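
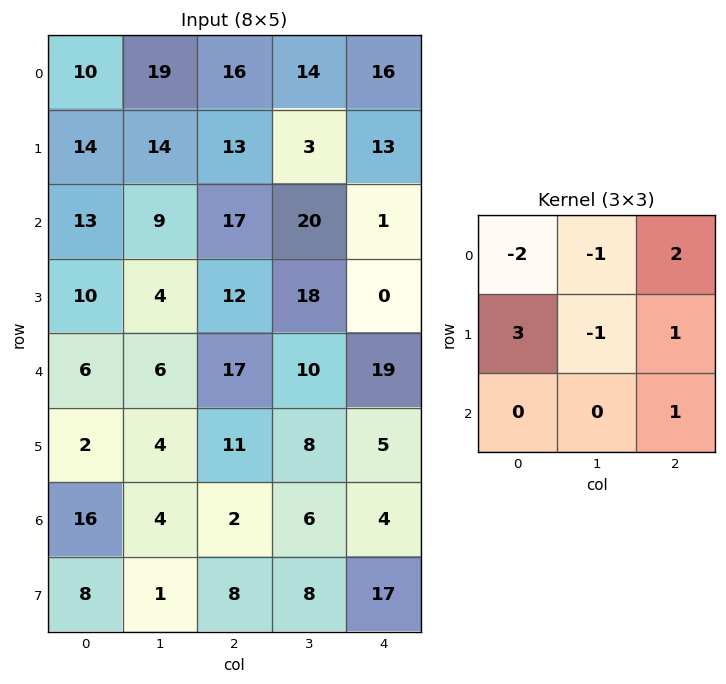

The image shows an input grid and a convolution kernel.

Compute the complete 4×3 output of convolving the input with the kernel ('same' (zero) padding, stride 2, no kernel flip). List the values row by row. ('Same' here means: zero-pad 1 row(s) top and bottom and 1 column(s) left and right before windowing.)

23 58 26
14 13 40
2 35 -25
-5 21 -7

Output[0,0]: The receptive field on the zero-padded input at this output position is [0 0 0 / 0 10 19 / 0 14 14]. Elementwise product with the kernel and sum: 0·-2 + 0·-1 + 0·2 + 0·3 + 10·-1 + 19·1 + 14·1.
Output[0,1]: The receptive field on the zero-padded input at this output position is [0 0 0 / 19 16 14 / 14 13 3]. Elementwise product with the kernel and sum: 0·-2 + 0·-1 + 0·2 + 19·3 + 16·-1 + 14·1 + 3·1.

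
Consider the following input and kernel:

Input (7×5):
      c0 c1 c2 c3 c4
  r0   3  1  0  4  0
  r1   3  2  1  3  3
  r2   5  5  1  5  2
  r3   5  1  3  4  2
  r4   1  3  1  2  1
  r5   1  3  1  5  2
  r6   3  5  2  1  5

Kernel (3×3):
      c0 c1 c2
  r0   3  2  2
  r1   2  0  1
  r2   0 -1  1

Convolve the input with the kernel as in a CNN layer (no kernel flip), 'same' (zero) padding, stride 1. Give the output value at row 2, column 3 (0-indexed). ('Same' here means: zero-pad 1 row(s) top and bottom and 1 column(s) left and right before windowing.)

The receptive field on the zero-padded input at this output position is [1 3 3 / 1 5 2 / 3 4 2]. Elementwise product with the kernel and sum: 1·3 + 3·2 + 3·2 + 1·2 + 2·1 + 4·-1 + 2·1.

17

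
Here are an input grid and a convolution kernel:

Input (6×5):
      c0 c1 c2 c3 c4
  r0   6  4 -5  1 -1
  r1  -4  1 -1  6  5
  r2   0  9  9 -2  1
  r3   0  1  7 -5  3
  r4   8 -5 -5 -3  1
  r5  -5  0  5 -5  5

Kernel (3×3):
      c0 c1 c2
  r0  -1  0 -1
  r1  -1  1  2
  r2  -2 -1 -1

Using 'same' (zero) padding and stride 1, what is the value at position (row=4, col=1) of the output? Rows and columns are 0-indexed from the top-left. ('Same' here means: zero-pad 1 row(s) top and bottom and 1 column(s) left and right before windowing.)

-25

The receptive field on the zero-padded input at this output position is [0 1 7 / 8 -5 -5 / -5 0 5]. Elementwise product with the kernel and sum: 0·-1 + 7·-1 + 8·-1 + -5·1 + -5·2 + -5·-2 + 0·-1 + 5·-1.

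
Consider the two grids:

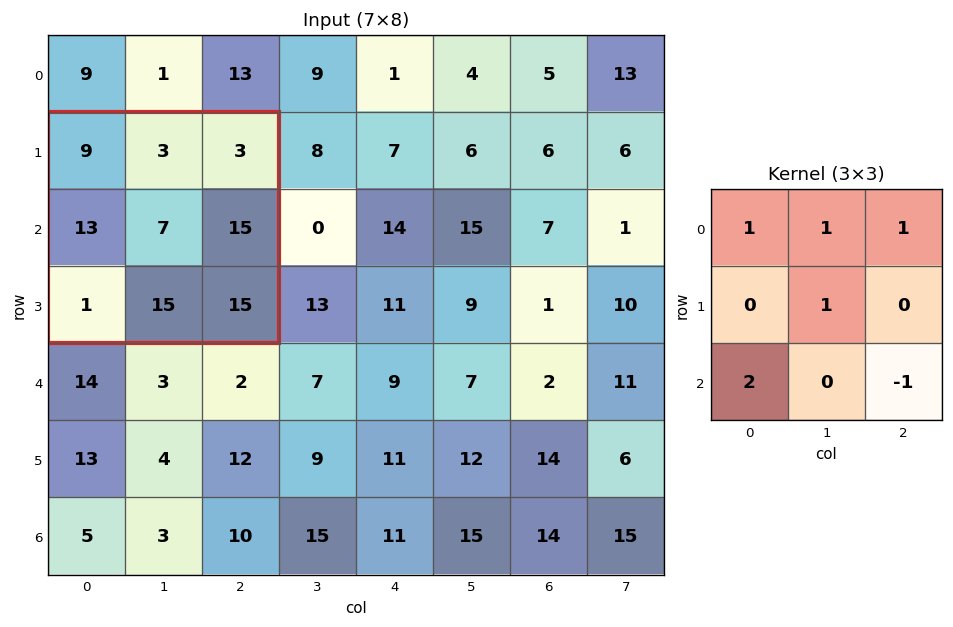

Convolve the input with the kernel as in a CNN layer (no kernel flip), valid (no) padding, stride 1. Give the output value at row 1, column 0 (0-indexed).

The receptive field on the input at this output position is [9 3 3 / 13 7 15 / 1 15 15]. Elementwise product with the kernel and sum: 9·1 + 3·1 + 3·1 + 7·1 + 1·2 + 15·-1.

9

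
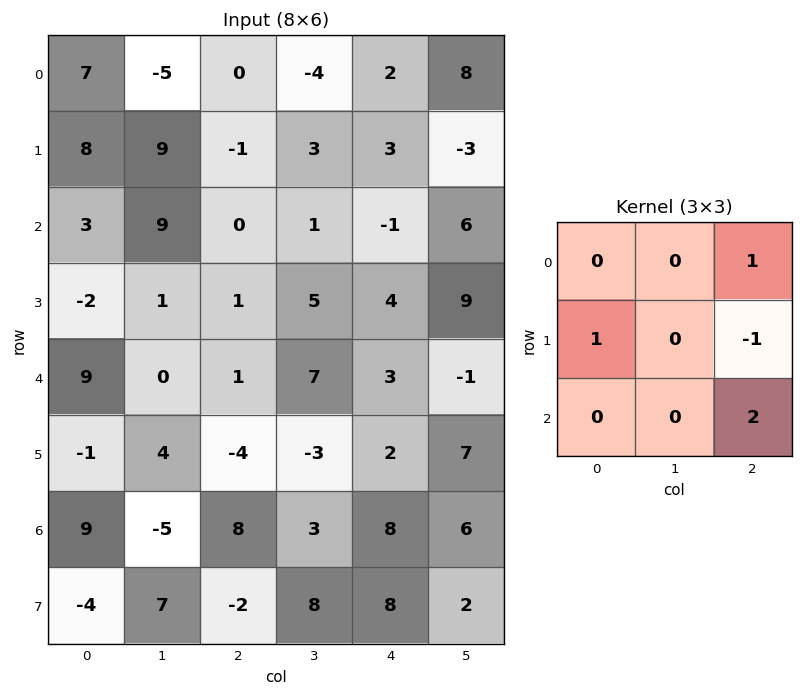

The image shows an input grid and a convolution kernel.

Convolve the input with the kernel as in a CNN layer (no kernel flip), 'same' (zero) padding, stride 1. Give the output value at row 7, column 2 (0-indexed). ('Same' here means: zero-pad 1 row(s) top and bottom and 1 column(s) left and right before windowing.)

The receptive field on the zero-padded input at this output position is [-5 8 3 / 7 -2 8 / 0 0 0]. Elementwise product with the kernel and sum: 3·1 + 7·1 + 8·-1 + 0·2.

2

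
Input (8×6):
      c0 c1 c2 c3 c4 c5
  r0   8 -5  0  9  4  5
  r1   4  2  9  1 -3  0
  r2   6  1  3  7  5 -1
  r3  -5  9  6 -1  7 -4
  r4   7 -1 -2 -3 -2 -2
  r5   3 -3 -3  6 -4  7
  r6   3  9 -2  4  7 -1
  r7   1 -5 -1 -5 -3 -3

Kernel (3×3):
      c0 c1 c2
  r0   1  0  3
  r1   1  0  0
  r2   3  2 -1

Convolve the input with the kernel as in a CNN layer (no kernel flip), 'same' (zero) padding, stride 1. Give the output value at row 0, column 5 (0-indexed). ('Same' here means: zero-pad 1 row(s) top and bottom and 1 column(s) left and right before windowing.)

The receptive field on the zero-padded input at this output position is [0 0 0 / 4 5 0 / -3 0 0]. Elementwise product with the kernel and sum: 0·1 + 0·3 + 4·1 + -3·3 + 0·2 + 0·-1.

-5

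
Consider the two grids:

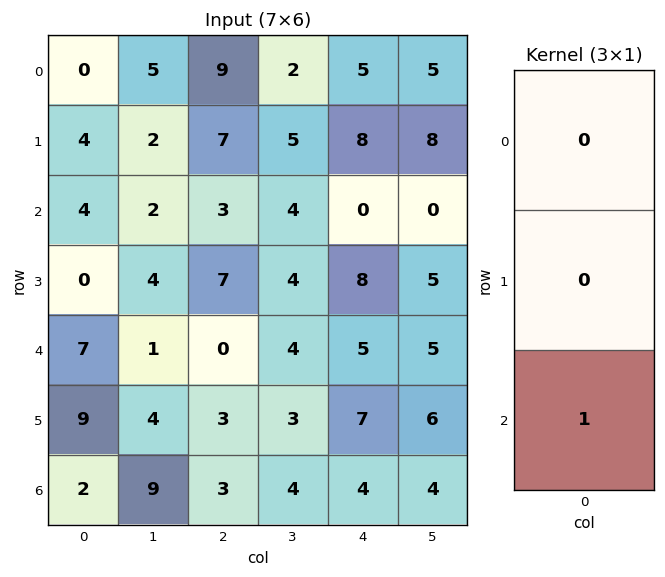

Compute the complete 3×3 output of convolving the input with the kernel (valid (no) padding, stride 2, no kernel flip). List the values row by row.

4 3 0
7 0 5
2 3 4

Output[0,0]: The receptive field on the input at this output position is [0 / 4 / 4]. Elementwise product with the kernel and sum: 4·1.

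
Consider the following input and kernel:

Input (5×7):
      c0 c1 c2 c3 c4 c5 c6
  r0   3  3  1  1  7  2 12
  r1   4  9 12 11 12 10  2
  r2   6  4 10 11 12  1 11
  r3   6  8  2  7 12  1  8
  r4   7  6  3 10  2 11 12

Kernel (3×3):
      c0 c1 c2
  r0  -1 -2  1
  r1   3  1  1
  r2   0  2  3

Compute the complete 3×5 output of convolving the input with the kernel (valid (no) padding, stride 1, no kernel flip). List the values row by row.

Output[0,0]: The receptive field on the input at this output position is [3 3 1 / 4 9 12 / 6 4 10]. Elementwise product with the kernel and sum: 3·-1 + 3·-2 + 1·1 + 4·3 + 9·1 + 12·1 + 4·2 + 10·3.
Output[0,1]: The receptive field on the input at this output position is [3 1 1 / 9 12 11 / 4 10 11]. Elementwise product with the kernel and sum: 3·-1 + 1·-2 + 1·1 + 9·3 + 12·1 + 11·1 + 10·2 + 11·3.

63 99 121 69 84
44 36 81 48 44
45 56 31 37 100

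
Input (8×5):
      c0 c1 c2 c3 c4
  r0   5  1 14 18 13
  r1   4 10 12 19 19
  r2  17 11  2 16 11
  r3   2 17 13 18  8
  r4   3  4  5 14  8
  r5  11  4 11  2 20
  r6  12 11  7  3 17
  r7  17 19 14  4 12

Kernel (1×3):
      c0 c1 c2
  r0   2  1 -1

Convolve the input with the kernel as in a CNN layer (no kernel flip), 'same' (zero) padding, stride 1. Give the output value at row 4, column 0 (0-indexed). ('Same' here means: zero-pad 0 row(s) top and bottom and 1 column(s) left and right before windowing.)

The receptive field on the zero-padded input at this output position is [0 3 4]. Elementwise product with the kernel and sum: 0·2 + 3·1 + 4·-1.

-1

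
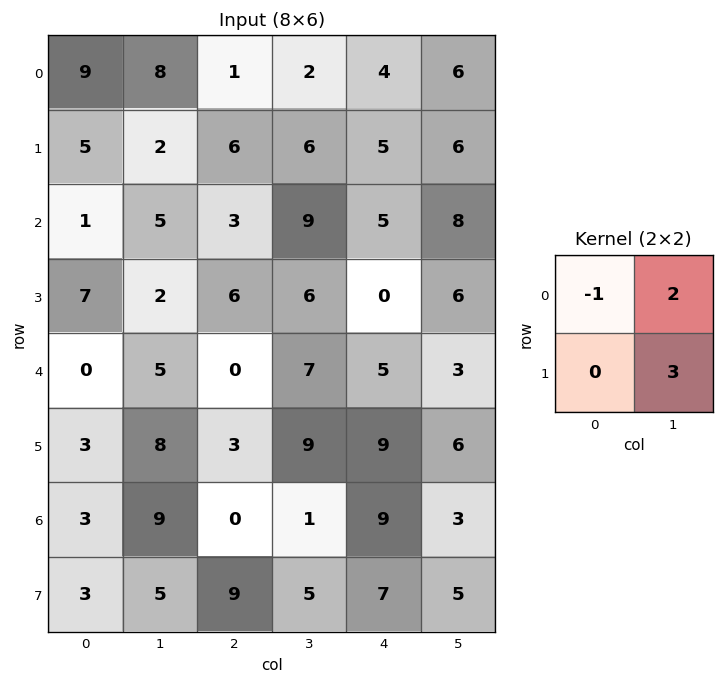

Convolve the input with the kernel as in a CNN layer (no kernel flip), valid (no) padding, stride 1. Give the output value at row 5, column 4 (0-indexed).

The receptive field on the input at this output position is [9 6 / 9 3]. Elementwise product with the kernel and sum: 9·-1 + 6·2 + 3·3.

12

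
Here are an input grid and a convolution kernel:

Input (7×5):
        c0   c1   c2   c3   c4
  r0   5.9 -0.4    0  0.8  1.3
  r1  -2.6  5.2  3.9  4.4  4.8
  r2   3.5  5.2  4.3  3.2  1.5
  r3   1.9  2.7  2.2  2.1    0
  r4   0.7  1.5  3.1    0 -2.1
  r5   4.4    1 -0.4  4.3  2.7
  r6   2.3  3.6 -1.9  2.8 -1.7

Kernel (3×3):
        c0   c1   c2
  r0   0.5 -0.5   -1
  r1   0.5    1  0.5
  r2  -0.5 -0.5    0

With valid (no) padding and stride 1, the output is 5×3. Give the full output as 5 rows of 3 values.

Output[0,0]: The receptive field on the input at this output position is [5.9 -0.4 0 / -2.6 5.2 3.9 / 3.5 5.2 4.3]. Elementwise product with the kernel and sum: 5.9·0.5 + -0.4·-0.5 + 0·-1 + -2.6·0.5 + 5.2·1 + 3.9·0.5 + 3.5·-0.5 + 5.2·-0.5.

4.65 2.95 3.3
-1 2.3 -1.1
-1.5 -0.45 0.7
-1.9 1.7 -1.4
-3.45 0.6 8.65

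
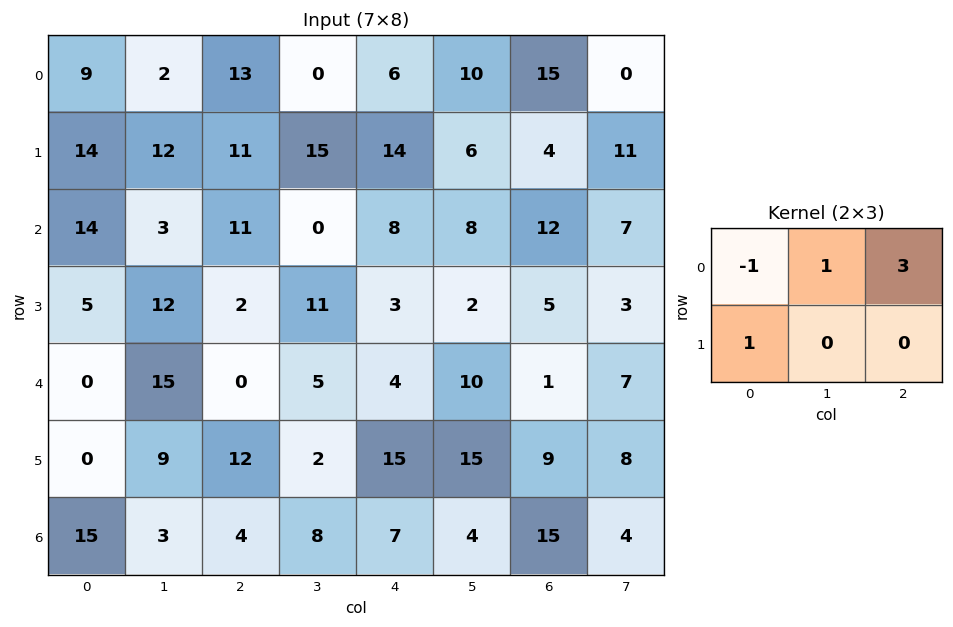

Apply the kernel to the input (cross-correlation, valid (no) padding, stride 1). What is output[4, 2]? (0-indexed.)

29

The receptive field on the input at this output position is [0 5 4 / 12 2 15]. Elementwise product with the kernel and sum: 0·-1 + 5·1 + 4·3 + 12·1.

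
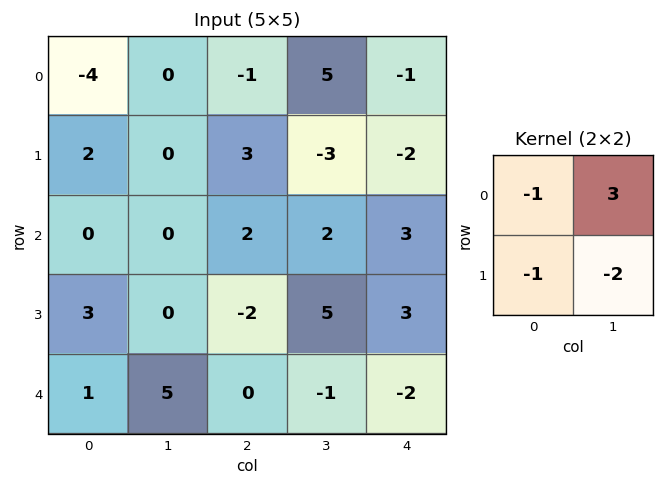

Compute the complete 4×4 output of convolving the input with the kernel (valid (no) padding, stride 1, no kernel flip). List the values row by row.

Output[0,0]: The receptive field on the input at this output position is [-4 0 / 2 0]. Elementwise product with the kernel and sum: -4·-1 + 0·3 + 2·-1 + 0·-2.

2 -9 19 -1
-2 5 -18 -11
-3 10 -4 -4
-14 -11 19 9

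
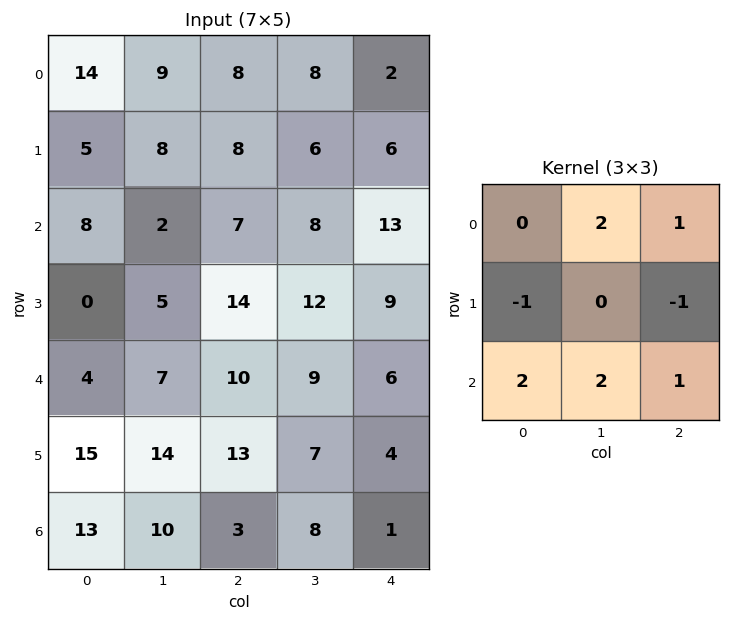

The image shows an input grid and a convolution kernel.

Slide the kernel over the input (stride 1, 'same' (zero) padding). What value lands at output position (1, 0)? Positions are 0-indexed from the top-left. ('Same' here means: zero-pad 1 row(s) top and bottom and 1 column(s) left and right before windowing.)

The receptive field on the zero-padded input at this output position is [0 14 9 / 0 5 8 / 0 8 2]. Elementwise product with the kernel and sum: 14·2 + 9·1 + 0·-1 + 8·-1 + 0·2 + 8·2 + 2·1.

47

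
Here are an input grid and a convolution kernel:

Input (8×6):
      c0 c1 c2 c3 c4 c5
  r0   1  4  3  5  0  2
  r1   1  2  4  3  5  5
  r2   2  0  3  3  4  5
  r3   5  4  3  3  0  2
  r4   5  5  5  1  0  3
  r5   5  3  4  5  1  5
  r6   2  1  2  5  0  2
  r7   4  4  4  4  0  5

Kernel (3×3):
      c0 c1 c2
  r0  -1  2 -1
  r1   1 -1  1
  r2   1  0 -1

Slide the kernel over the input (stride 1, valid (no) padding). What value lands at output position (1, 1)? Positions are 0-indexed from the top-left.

4

The receptive field on the input at this output position is [2 4 3 / 0 3 3 / 4 3 3]. Elementwise product with the kernel and sum: 2·-1 + 4·2 + 3·-1 + 0·1 + 3·-1 + 3·1 + 4·1 + 3·-1.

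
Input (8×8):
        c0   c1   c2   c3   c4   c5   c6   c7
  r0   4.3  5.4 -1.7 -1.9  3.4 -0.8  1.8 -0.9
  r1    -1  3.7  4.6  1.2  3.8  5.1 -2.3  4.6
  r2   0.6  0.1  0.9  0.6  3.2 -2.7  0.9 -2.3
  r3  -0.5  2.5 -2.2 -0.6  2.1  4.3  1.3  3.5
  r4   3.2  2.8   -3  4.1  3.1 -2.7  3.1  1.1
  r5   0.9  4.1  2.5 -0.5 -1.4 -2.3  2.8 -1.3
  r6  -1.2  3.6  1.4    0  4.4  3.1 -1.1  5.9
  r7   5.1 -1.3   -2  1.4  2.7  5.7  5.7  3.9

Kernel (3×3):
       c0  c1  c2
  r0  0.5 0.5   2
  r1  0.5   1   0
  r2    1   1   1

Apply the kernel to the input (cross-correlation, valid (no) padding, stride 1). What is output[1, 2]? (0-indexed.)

The receptive field on the input at this output position is [4.6 1.2 3.8 / 0.9 0.6 3.2 / -2.2 -0.6 2.1]. Elementwise product with the kernel and sum: 4.6·0.5 + 1.2·0.5 + 3.8·2 + 0.9·0.5 + 0.6·1 + -2.2·1 + -0.6·1 + 2.1·1.

10.85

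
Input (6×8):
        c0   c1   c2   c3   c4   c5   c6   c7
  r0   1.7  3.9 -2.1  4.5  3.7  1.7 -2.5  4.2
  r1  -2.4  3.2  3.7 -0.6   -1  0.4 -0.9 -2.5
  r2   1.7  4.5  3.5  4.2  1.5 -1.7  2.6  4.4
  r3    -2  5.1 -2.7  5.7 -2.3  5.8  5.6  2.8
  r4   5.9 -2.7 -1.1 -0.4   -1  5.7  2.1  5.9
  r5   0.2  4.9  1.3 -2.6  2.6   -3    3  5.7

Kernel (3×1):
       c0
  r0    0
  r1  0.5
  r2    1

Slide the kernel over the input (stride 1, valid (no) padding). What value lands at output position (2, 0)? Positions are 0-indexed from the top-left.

The receptive field on the input at this output position is [1.7 / -2 / 5.9]. Elementwise product with the kernel and sum: -2·0.5 + 5.9·1.

4.9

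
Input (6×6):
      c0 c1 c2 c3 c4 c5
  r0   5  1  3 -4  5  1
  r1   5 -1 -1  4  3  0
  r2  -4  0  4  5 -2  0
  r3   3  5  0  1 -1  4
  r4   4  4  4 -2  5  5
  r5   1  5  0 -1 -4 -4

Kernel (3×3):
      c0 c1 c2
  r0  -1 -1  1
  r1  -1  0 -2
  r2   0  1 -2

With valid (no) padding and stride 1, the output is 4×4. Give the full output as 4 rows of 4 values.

-14 -21 10 -6
-4 -6 3 -21
1 2 -21 -17
-15 -2 -9 0

Output[0,0]: The receptive field on the input at this output position is [5 1 3 / 5 -1 -1 / -4 0 4]. Elementwise product with the kernel and sum: 5·-1 + 1·-1 + 3·1 + 5·-1 + -1·-2 + 0·1 + 4·-2.
Output[0,1]: The receptive field on the input at this output position is [1 3 -4 / -1 -1 4 / 0 4 5]. Elementwise product with the kernel and sum: 1·-1 + 3·-1 + -4·1 + -1·-1 + 4·-2 + 4·1 + 5·-2.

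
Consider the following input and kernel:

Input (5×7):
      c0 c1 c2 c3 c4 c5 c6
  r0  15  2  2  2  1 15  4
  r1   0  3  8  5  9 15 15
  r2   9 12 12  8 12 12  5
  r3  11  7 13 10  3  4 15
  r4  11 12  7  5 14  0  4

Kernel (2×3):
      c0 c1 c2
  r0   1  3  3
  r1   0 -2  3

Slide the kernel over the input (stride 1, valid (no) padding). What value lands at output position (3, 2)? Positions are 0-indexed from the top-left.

The receptive field on the input at this output position is [13 10 3 / 7 5 14]. Elementwise product with the kernel and sum: 13·1 + 10·3 + 3·3 + 5·-2 + 14·3.

84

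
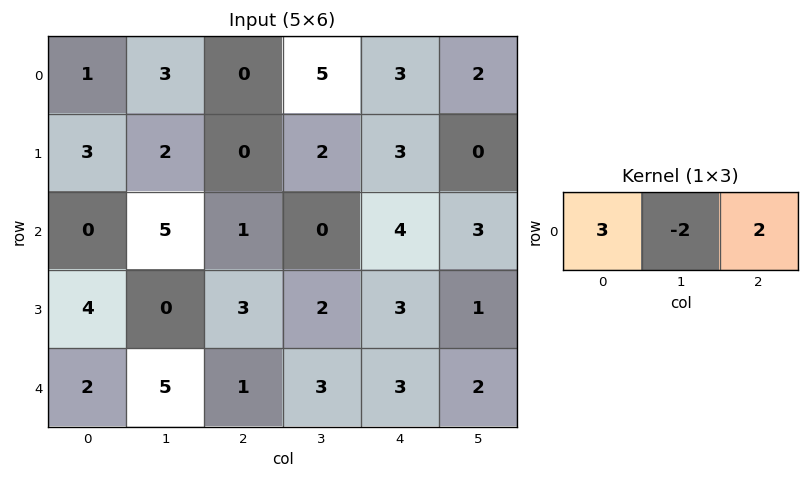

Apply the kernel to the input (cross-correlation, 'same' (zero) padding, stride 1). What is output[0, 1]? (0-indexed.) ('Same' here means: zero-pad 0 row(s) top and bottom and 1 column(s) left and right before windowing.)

The receptive field on the zero-padded input at this output position is [1 3 0]. Elementwise product with the kernel and sum: 1·3 + 3·-2 + 0·2.

-3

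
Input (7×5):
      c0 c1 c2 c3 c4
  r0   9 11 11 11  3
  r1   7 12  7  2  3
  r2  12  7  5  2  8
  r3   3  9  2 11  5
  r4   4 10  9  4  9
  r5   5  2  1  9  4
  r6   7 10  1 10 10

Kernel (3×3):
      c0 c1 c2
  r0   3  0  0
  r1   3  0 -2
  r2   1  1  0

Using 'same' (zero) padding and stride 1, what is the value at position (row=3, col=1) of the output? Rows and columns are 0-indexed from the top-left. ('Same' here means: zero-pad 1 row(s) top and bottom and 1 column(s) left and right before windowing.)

55

The receptive field on the zero-padded input at this output position is [12 7 5 / 3 9 2 / 4 10 9]. Elementwise product with the kernel and sum: 12·3 + 3·3 + 2·-2 + 4·1 + 10·1.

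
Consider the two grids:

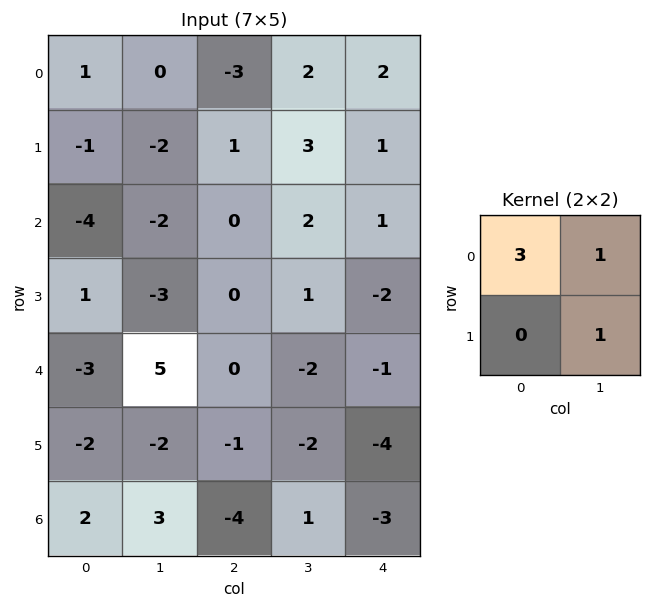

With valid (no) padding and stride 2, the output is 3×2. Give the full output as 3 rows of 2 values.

1 -4
-17 3
-6 -4

Output[0,0]: The receptive field on the input at this output position is [1 0 / -1 -2]. Elementwise product with the kernel and sum: 1·3 + 0·1 + -2·1.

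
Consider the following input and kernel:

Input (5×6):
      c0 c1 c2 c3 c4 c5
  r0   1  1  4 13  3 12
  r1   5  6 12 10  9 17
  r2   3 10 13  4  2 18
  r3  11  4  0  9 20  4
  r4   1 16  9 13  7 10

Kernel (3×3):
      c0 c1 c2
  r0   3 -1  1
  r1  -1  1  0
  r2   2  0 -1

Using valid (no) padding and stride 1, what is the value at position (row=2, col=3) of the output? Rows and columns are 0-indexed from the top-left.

The receptive field on the input at this output position is [4 2 18 / 9 20 4 / 13 7 10]. Elementwise product with the kernel and sum: 4·3 + 2·-1 + 18·1 + 9·-1 + 20·1 + 13·2 + 10·-1.

55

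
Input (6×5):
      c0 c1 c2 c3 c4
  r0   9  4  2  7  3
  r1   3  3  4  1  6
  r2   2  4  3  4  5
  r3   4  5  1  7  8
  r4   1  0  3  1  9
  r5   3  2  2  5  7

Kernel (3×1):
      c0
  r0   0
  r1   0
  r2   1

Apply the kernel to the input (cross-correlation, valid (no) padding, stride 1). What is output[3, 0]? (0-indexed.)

The receptive field on the input at this output position is [4 / 1 / 3]. Elementwise product with the kernel and sum: 3·1.

3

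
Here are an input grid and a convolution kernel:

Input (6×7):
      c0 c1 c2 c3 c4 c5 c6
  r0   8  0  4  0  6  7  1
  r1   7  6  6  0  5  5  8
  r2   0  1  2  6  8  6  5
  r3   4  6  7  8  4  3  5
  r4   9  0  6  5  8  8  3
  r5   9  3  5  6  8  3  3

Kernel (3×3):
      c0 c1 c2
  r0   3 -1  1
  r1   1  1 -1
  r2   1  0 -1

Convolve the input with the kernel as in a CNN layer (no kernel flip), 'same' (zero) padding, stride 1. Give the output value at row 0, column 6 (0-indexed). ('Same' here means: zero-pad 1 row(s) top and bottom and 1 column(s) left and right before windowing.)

The receptive field on the zero-padded input at this output position is [0 0 0 / 7 1 0 / 5 8 0]. Elementwise product with the kernel and sum: 0·3 + 0·-1 + 0·1 + 7·1 + 1·1 + 0·-1 + 5·1 + 0·-1.

13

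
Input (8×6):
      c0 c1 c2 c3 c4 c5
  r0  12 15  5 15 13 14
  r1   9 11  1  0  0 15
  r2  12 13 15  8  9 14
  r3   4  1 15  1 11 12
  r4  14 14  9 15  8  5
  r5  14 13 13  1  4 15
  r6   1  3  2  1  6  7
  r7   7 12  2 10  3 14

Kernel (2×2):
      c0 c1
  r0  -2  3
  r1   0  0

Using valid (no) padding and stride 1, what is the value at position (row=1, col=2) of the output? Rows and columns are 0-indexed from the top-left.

-2

The receptive field on the input at this output position is [1 0 / 15 8]. Elementwise product with the kernel and sum: 1·-2 + 0·3.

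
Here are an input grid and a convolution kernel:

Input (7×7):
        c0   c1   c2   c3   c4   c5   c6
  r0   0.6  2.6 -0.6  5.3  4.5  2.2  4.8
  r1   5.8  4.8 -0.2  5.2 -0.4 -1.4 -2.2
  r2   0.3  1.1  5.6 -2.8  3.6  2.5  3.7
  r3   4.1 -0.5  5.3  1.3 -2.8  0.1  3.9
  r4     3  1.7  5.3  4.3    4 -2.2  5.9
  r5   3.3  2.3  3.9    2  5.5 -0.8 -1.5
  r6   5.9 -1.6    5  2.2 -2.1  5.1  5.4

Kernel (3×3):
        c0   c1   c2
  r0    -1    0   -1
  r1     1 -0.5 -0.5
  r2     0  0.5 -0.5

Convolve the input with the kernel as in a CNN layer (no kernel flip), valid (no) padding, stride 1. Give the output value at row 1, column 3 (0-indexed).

-11.1

The receptive field on the input at this output position is [5.2 -0.4 -1.4 / -2.8 3.6 2.5 / 1.3 -2.8 0.1]. Elementwise product with the kernel and sum: 5.2·-1 + -1.4·-1 + -2.8·1 + 3.6·-0.5 + 2.5·-0.5 + -2.8·0.5 + 0.1·-0.5.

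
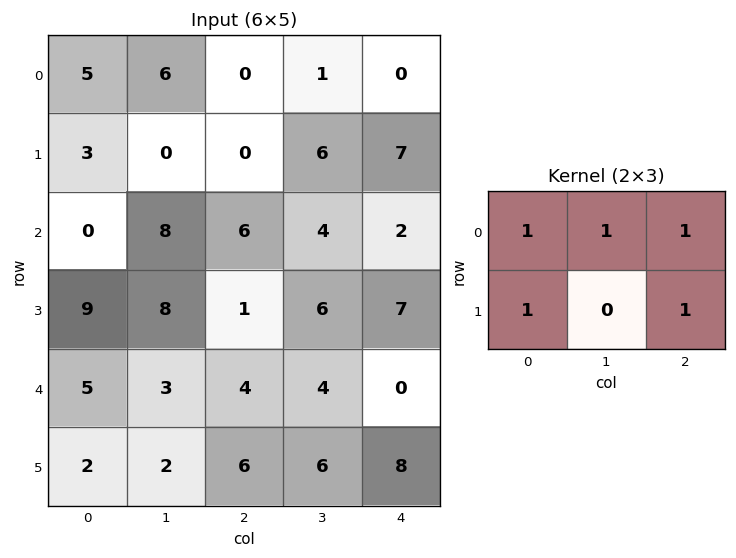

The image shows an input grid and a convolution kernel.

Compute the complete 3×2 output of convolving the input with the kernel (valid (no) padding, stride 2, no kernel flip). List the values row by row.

14 8
24 20
20 22

Output[0,0]: The receptive field on the input at this output position is [5 6 0 / 3 0 0]. Elementwise product with the kernel and sum: 5·1 + 6·1 + 0·1 + 3·1 + 0·1.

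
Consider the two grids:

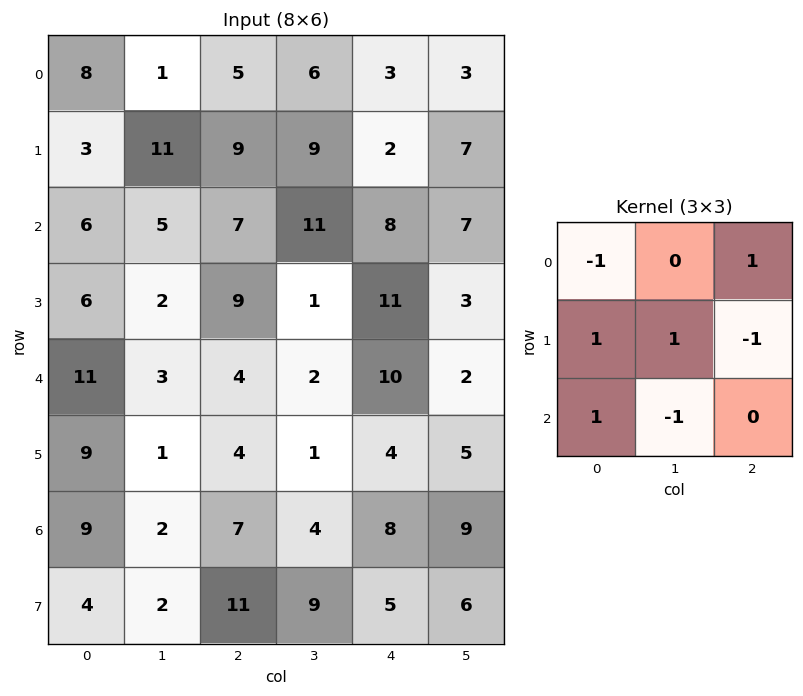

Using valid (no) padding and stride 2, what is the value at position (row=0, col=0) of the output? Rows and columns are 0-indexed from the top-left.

The receptive field on the input at this output position is [8 1 5 / 3 11 9 / 6 5 7]. Elementwise product with the kernel and sum: 8·-1 + 5·1 + 3·1 + 11·1 + 9·-1 + 6·1 + 5·-1.

3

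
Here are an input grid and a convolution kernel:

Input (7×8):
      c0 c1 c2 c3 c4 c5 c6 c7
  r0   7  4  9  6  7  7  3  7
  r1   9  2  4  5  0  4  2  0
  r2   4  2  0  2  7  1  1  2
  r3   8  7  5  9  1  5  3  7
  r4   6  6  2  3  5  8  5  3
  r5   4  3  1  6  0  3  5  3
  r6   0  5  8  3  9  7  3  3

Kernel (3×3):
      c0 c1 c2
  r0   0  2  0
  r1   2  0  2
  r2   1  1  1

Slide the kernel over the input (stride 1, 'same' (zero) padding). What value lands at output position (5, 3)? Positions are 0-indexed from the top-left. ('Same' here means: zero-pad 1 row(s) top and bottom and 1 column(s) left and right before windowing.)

The receptive field on the zero-padded input at this output position is [2 3 5 / 1 6 0 / 8 3 9]. Elementwise product with the kernel and sum: 3·2 + 1·2 + 0·2 + 8·1 + 3·1 + 9·1.

28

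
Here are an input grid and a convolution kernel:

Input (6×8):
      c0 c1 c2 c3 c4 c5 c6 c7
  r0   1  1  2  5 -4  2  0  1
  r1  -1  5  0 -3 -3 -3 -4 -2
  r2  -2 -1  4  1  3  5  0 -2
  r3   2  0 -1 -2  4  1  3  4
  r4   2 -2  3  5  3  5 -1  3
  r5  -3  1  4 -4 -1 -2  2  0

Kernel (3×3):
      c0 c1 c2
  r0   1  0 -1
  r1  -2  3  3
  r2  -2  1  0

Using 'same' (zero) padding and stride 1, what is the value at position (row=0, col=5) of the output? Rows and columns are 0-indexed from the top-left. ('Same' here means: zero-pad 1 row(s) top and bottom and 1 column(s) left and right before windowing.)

17

The receptive field on the zero-padded input at this output position is [0 0 0 / -4 2 0 / -3 -3 -4]. Elementwise product with the kernel and sum: 0·1 + 0·-1 + -4·-2 + 2·3 + 0·3 + -3·-2 + -3·1.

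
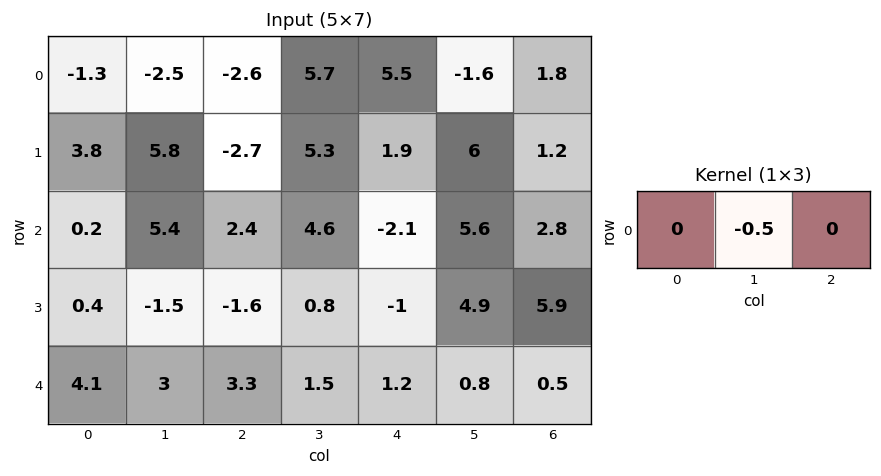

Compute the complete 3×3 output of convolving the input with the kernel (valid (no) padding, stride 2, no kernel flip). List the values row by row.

Output[0,0]: The receptive field on the input at this output position is [-1.3 -2.5 -2.6]. Elementwise product with the kernel and sum: -2.5·-0.5.

1.25 -2.85 0.8
-2.7 -2.3 -2.8
-1.5 -0.75 -0.4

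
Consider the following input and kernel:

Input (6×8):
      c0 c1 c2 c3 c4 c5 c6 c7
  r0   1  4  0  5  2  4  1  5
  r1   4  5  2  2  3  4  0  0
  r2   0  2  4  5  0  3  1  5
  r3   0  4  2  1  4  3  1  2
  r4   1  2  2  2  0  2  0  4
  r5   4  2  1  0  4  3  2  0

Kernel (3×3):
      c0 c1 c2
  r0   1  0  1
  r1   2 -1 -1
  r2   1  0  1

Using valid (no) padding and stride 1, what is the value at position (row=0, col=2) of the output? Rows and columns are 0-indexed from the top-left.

5

The receptive field on the input at this output position is [0 5 2 / 2 2 3 / 4 5 0]. Elementwise product with the kernel and sum: 0·1 + 2·1 + 2·2 + 2·-1 + 3·-1 + 4·1 + 0·1.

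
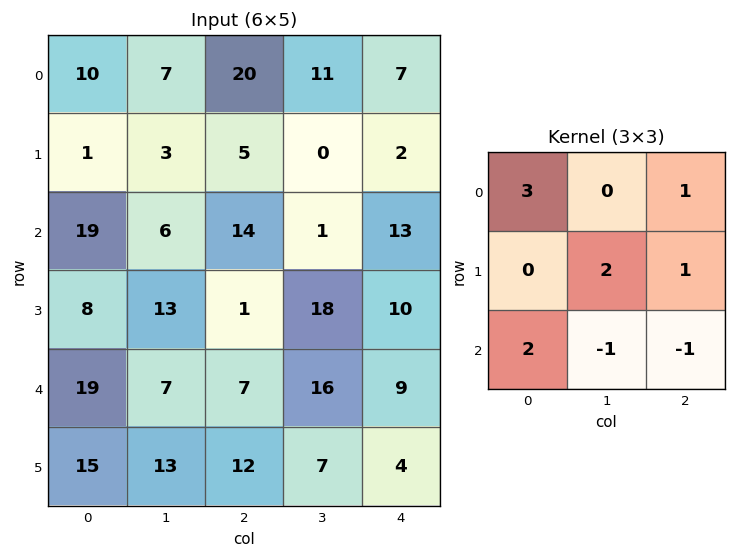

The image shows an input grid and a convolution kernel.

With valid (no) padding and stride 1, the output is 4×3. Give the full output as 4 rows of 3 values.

79 39 83
36 45 6
122 30 90
51 94 67

Output[0,0]: The receptive field on the input at this output position is [10 7 20 / 1 3 5 / 19 6 14]. Elementwise product with the kernel and sum: 10·3 + 20·1 + 3·2 + 5·1 + 19·2 + 6·-1 + 14·-1.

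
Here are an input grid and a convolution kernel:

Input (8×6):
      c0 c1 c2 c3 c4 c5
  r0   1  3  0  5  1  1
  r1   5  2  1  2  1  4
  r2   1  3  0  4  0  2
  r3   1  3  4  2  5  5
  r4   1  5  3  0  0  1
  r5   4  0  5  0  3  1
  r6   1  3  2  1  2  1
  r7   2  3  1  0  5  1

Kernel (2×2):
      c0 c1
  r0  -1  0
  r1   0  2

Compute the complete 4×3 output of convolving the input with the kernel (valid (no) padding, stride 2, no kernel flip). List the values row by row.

Output[0,0]: The receptive field on the input at this output position is [1 3 / 5 2]. Elementwise product with the kernel and sum: 1·-1 + 2·2.

3 4 7
5 4 10
-1 -3 2
5 -2 0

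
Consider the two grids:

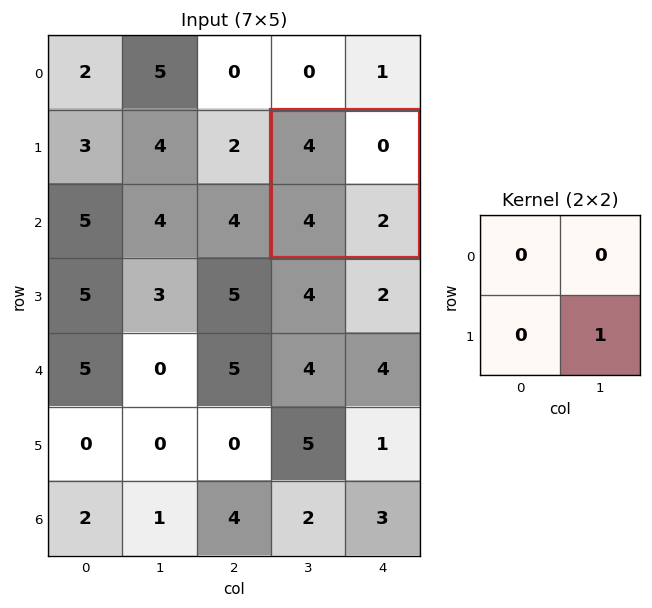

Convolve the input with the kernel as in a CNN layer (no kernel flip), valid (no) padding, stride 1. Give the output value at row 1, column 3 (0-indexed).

The receptive field on the input at this output position is [4 0 / 4 2]. Elementwise product with the kernel and sum: 2·1.

2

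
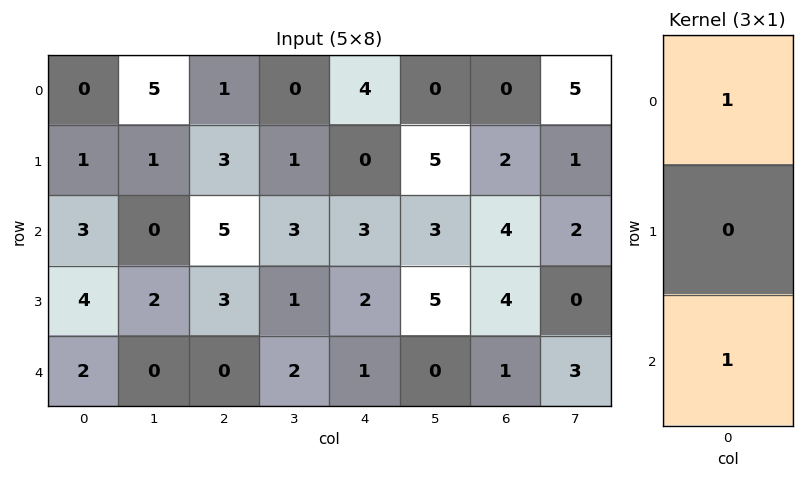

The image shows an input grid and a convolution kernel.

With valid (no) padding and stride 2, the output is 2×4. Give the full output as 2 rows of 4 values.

3 6 7 4
5 5 4 5

Output[0,0]: The receptive field on the input at this output position is [0 / 1 / 3]. Elementwise product with the kernel and sum: 0·1 + 3·1.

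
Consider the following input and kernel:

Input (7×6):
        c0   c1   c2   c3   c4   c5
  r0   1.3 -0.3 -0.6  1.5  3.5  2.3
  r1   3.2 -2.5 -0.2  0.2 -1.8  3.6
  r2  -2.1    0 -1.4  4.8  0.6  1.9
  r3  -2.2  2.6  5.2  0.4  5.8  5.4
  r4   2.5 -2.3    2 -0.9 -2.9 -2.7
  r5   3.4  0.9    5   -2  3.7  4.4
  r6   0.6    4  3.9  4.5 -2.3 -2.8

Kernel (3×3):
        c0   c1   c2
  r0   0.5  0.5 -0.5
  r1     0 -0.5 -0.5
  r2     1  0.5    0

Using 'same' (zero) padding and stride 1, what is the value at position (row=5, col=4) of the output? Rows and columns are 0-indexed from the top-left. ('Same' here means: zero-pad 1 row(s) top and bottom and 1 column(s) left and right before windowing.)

The receptive field on the zero-padded input at this output position is [-0.9 -2.9 -2.7 / -2 3.7 4.4 / 4.5 -2.3 -2.8]. Elementwise product with the kernel and sum: -0.9·0.5 + -2.9·0.5 + -2.7·-0.5 + 3.7·-0.5 + 4.4·-0.5 + 4.5·1 + -2.3·0.5.

-1.25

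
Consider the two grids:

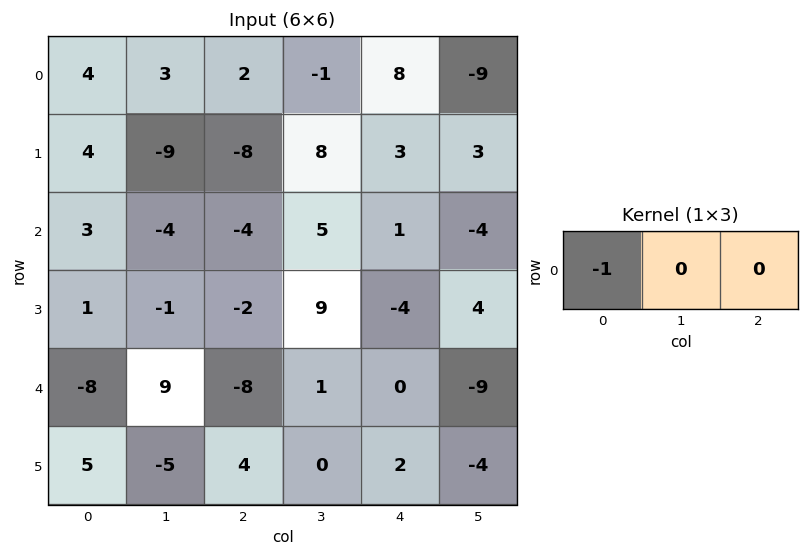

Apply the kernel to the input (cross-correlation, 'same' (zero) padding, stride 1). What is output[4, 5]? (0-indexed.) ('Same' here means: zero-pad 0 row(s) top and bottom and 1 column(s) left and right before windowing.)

0

The receptive field on the zero-padded input at this output position is [0 -9 0]. Elementwise product with the kernel and sum: 0·-1.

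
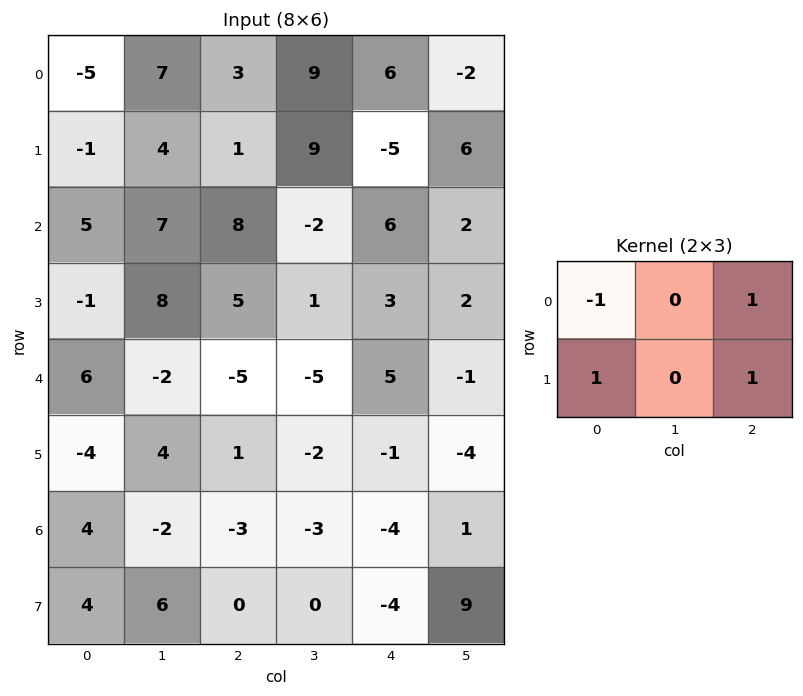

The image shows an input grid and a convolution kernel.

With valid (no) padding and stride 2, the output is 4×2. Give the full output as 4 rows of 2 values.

8 -1
7 6
-14 10
-3 -5

Output[0,0]: The receptive field on the input at this output position is [-5 7 3 / -1 4 1]. Elementwise product with the kernel and sum: -5·-1 + 3·1 + -1·1 + 1·1.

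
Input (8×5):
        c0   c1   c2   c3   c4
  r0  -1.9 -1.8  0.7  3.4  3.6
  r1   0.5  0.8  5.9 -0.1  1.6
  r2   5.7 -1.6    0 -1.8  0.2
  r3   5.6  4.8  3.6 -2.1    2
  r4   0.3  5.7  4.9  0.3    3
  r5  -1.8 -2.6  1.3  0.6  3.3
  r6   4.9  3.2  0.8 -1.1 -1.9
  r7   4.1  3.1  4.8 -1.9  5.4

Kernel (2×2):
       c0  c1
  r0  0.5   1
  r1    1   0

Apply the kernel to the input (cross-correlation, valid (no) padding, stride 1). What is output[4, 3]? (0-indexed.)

The receptive field on the input at this output position is [0.3 3 / 0.6 3.3]. Elementwise product with the kernel and sum: 0.3·0.5 + 3·1 + 0.6·1.

3.75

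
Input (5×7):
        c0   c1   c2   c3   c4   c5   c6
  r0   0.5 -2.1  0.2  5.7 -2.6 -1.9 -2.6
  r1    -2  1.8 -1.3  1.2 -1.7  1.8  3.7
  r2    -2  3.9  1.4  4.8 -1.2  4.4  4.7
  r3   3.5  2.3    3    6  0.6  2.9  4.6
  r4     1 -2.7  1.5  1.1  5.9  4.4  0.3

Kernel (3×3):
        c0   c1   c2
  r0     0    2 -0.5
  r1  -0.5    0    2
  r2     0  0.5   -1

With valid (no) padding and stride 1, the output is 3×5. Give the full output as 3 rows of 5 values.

-5.35 -5.05 13.55 -6.25 3.25
6.2 -0.05 2.55 -0.5 8.6
8.5 10.9 4.55 -3.25 17.25

Output[0,0]: The receptive field on the input at this output position is [0.5 -2.1 0.2 / -2 1.8 -1.3 / -2 3.9 1.4]. Elementwise product with the kernel and sum: -2.1·2 + 0.2·-0.5 + -2·-0.5 + -1.3·2 + 3.9·0.5 + 1.4·-1.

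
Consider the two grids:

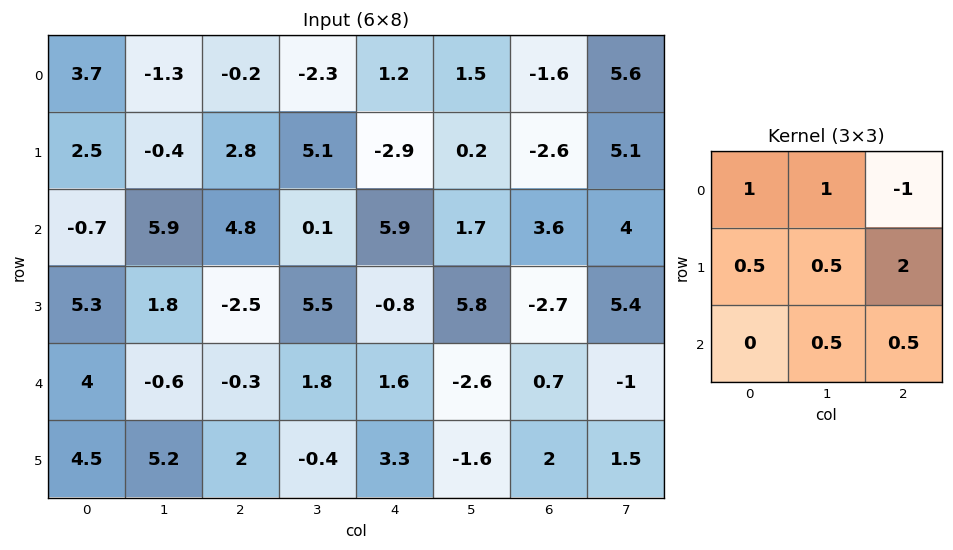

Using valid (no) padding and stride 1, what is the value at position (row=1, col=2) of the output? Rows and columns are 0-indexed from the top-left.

27.4

The receptive field on the input at this output position is [2.8 5.1 -2.9 / 4.8 0.1 5.9 / -2.5 5.5 -0.8]. Elementwise product with the kernel and sum: 2.8·1 + 5.1·1 + -2.9·-1 + 4.8·0.5 + 0.1·0.5 + 5.9·2 + 5.5·0.5 + -0.8·0.5.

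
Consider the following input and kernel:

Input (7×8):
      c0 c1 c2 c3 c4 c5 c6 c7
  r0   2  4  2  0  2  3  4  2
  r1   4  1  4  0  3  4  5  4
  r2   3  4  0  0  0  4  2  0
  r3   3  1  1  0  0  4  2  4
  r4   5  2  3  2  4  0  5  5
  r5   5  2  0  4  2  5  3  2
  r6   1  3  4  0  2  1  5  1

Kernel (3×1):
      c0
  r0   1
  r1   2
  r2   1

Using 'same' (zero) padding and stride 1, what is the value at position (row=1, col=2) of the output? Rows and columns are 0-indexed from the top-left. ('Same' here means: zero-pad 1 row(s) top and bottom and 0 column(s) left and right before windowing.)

10

The receptive field on the zero-padded input at this output position is [2 / 4 / 0]. Elementwise product with the kernel and sum: 2·1 + 4·2 + 0·1.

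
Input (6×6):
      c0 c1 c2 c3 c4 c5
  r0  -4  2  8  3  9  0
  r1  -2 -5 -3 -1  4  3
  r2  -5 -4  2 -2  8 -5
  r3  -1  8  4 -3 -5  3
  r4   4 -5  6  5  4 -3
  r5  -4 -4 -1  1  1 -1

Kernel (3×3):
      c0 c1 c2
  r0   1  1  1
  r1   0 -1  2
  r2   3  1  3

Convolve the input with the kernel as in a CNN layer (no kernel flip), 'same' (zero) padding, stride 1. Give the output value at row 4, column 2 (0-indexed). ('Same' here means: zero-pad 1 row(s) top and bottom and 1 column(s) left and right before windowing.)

The receptive field on the zero-padded input at this output position is [8 4 -3 / -5 6 5 / -4 -1 1]. Elementwise product with the kernel and sum: 8·1 + 4·1 + -3·1 + 6·-1 + 5·2 + -4·3 + -1·1 + 1·3.

3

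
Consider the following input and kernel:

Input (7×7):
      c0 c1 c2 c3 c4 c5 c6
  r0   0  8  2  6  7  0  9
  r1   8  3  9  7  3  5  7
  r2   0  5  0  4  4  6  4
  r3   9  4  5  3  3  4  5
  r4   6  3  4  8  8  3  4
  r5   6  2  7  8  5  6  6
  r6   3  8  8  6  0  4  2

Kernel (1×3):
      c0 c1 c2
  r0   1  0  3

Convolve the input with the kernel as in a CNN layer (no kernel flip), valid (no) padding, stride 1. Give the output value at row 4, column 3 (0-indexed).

The receptive field on the input at this output position is [8 8 3]. Elementwise product with the kernel and sum: 8·1 + 3·3.

17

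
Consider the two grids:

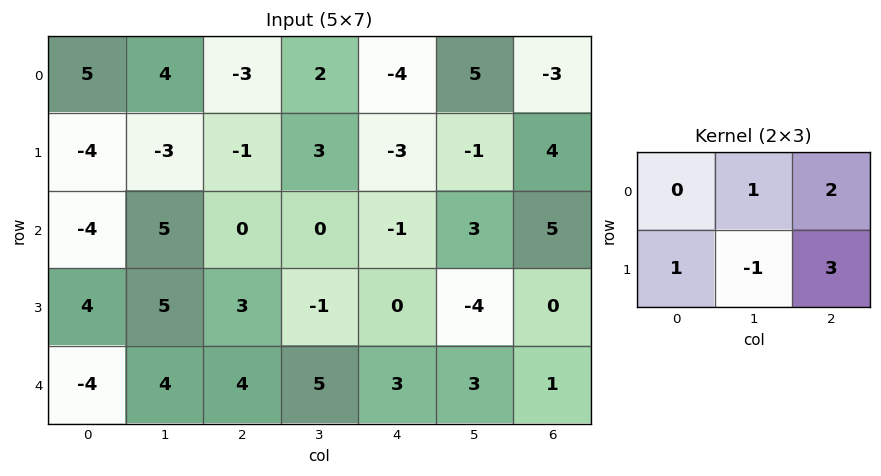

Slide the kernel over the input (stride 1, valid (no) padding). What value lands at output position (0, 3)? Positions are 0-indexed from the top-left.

The receptive field on the input at this output position is [2 -4 5 / 3 -3 -1]. Elementwise product with the kernel and sum: -4·1 + 5·2 + 3·1 + -3·-1 + -1·3.

9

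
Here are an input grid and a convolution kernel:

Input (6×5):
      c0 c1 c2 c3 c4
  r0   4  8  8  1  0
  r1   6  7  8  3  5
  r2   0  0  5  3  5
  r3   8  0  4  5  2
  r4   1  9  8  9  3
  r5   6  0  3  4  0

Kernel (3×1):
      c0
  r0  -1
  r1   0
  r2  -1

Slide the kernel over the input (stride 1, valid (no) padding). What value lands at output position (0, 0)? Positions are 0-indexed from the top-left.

The receptive field on the input at this output position is [4 / 6 / 0]. Elementwise product with the kernel and sum: 4·-1 + 0·-1.

-4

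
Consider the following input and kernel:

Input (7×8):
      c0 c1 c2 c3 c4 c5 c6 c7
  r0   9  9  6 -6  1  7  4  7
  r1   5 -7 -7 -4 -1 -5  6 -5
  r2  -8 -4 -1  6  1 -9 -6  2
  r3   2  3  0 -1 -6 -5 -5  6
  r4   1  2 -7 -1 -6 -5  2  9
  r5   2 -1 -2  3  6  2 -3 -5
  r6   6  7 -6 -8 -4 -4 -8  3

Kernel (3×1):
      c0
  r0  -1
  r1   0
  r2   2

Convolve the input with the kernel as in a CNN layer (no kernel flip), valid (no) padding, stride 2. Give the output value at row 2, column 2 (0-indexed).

The receptive field on the input at this output position is [-6 / 6 / -4]. Elementwise product with the kernel and sum: -6·-1 + -4·2.

-2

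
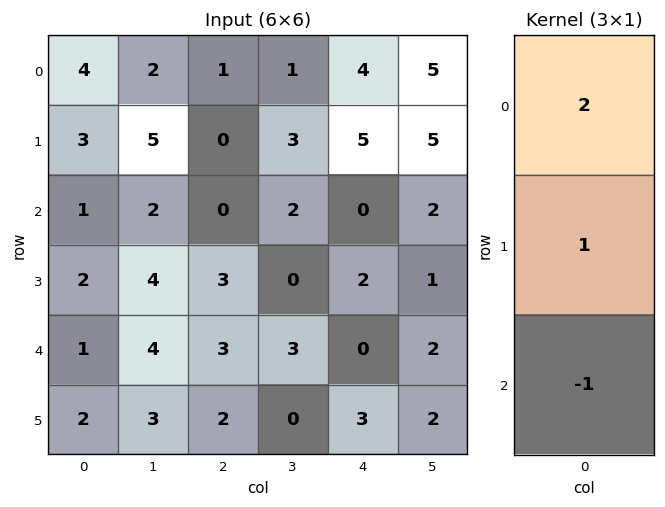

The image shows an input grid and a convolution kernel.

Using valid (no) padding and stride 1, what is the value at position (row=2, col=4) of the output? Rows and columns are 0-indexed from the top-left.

The receptive field on the input at this output position is [0 / 2 / 0]. Elementwise product with the kernel and sum: 0·2 + 2·1 + 0·-1.

2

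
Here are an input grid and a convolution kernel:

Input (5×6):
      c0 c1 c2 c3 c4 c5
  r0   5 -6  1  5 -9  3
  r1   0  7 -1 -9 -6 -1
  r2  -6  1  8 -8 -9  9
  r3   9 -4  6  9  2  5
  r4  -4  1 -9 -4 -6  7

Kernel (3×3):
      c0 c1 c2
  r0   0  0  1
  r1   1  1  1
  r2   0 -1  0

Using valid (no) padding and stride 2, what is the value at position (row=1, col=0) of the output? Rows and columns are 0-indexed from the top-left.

18

The receptive field on the input at this output position is [-6 1 8 / 9 -4 6 / -4 1 -9]. Elementwise product with the kernel and sum: 8·1 + 9·1 + -4·1 + 6·1 + 1·-1.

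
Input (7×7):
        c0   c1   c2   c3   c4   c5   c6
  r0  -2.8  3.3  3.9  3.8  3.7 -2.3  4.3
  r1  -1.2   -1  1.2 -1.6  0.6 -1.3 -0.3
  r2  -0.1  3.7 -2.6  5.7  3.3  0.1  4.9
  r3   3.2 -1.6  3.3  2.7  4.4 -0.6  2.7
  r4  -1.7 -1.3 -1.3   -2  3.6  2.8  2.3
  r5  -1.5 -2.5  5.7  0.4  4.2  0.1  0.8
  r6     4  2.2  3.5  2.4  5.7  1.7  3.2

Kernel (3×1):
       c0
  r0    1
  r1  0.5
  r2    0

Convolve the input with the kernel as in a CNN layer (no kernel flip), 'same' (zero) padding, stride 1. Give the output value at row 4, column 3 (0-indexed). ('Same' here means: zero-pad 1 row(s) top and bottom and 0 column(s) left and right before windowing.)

1.7

The receptive field on the zero-padded input at this output position is [2.7 / -2 / 0.4]. Elementwise product with the kernel and sum: 2.7·1 + -2·0.5.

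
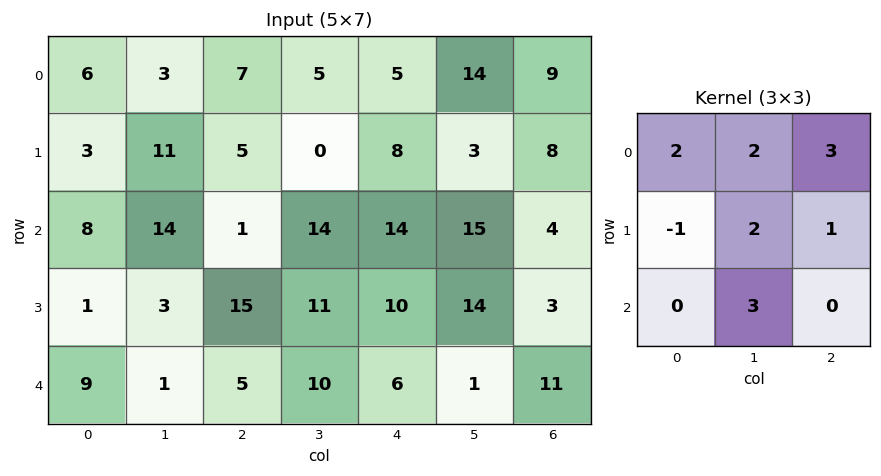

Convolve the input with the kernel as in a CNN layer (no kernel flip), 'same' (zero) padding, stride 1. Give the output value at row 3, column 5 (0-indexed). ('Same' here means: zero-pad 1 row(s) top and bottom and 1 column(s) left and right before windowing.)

The receptive field on the zero-padded input at this output position is [14 15 4 / 10 14 3 / 6 1 11]. Elementwise product with the kernel and sum: 14·2 + 15·2 + 4·3 + 10·-1 + 14·2 + 3·1 + 1·3.

94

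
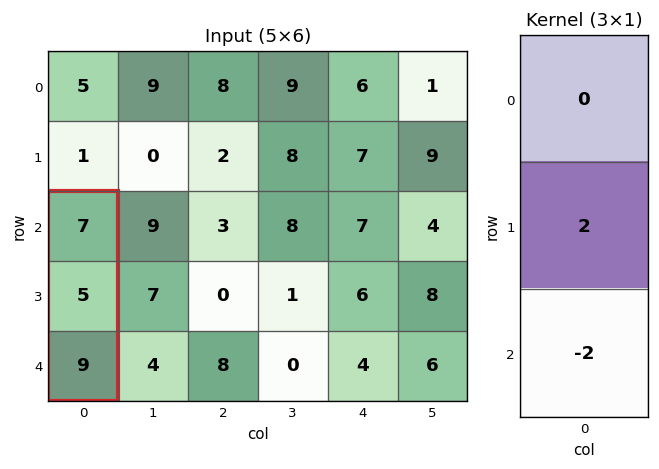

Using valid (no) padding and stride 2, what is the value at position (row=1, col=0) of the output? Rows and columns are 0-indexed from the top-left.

The receptive field on the input at this output position is [7 / 5 / 9]. Elementwise product with the kernel and sum: 5·2 + 9·-2.

-8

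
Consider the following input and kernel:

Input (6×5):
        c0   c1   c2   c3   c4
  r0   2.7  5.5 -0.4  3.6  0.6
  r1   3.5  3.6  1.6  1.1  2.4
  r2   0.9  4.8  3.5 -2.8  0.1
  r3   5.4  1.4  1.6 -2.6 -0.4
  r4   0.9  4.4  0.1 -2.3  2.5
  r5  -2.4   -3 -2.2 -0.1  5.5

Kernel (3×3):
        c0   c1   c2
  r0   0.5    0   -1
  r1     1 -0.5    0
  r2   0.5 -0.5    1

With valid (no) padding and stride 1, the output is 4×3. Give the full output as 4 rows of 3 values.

Output[0,0]: The receptive field on the input at this output position is [2.7 5.5 -0.4 / 3.5 3.6 1.6 / 0.9 4.8 3.5]. Elementwise product with the kernel and sum: 2.7·0.5 + -0.4·-1 + 3.5·1 + 3.6·-0.5 + 0.9·0.5 + 4.8·-0.5 + 3.5·1.
Output[0,1]: The receptive field on the input at this output position is [5.5 -0.4 3.6 / 3.6 1.6 1.1 / 4.8 3.5 -2.8]. Elementwise product with the kernel and sum: 5.5·0.5 + 3.6·-1 + 3.6·1 + 1.6·-0.5 + 4.8·0.5 + 3.5·-0.5 + -2.8·1.

5 -0.2 3.5
2.25 1.05 5
0 5.65 8.25
-2.1 7.15 6.9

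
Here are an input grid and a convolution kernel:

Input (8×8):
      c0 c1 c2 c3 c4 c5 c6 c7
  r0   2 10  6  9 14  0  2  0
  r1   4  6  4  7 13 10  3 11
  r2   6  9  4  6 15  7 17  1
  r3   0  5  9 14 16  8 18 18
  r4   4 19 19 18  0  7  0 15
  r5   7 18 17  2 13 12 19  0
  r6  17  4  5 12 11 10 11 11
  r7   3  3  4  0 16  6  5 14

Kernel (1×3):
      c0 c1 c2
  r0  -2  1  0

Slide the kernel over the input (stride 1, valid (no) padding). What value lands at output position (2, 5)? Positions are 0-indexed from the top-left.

The receptive field on the input at this output position is [7 17 1]. Elementwise product with the kernel and sum: 7·-2 + 17·1.

3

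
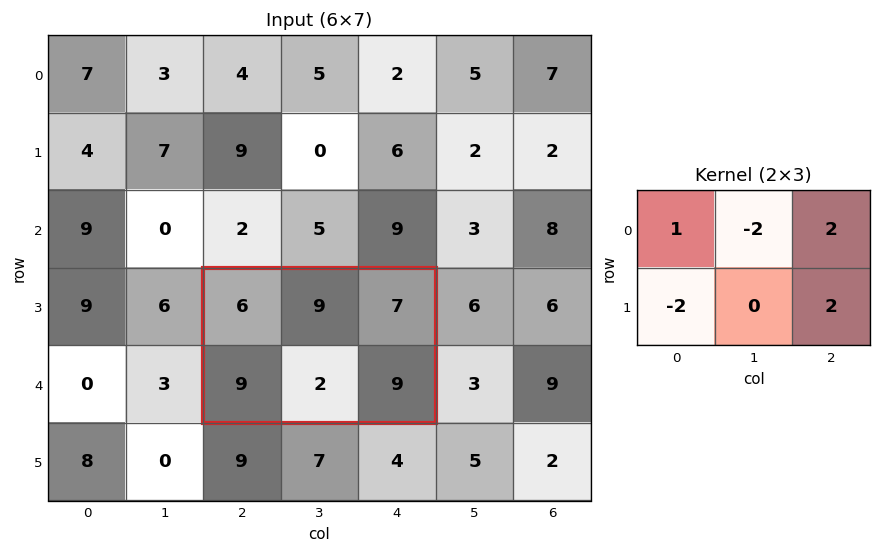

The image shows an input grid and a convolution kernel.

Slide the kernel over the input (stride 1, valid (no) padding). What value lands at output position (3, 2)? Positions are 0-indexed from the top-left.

2

The receptive field on the input at this output position is [6 9 7 / 9 2 9]. Elementwise product with the kernel and sum: 6·1 + 9·-2 + 7·2 + 9·-2 + 9·2.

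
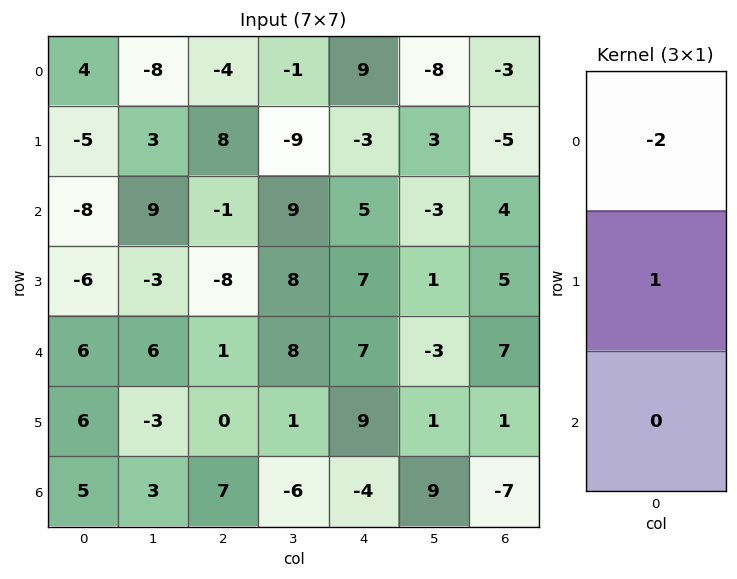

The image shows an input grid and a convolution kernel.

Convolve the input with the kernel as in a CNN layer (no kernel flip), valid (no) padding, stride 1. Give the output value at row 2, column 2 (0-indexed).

The receptive field on the input at this output position is [-1 / -8 / 1]. Elementwise product with the kernel and sum: -1·-2 + -8·1.

-6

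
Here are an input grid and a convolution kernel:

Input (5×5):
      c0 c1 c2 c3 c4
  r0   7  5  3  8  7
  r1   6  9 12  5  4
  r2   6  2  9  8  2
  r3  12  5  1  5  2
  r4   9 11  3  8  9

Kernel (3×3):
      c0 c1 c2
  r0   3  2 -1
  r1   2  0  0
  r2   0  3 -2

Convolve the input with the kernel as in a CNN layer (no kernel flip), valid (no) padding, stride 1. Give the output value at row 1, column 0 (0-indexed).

The receptive field on the input at this output position is [6 9 12 / 6 2 9 / 12 5 1]. Elementwise product with the kernel and sum: 6·3 + 9·2 + 12·-1 + 6·2 + 5·3 + 1·-2.

49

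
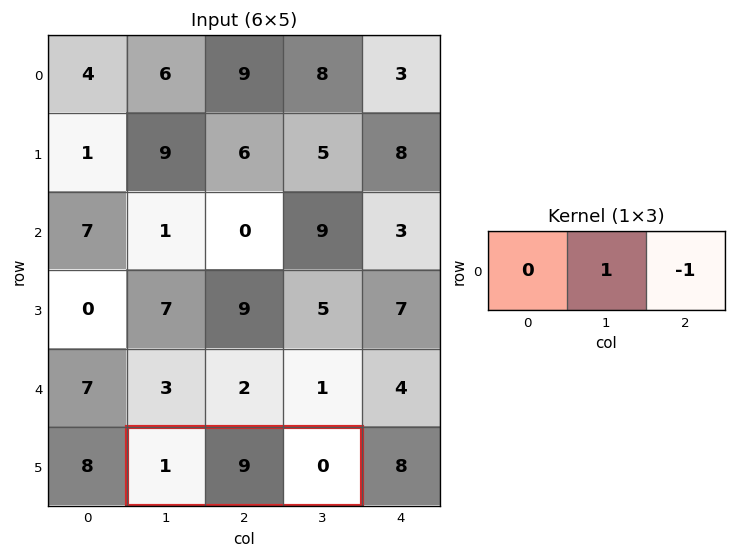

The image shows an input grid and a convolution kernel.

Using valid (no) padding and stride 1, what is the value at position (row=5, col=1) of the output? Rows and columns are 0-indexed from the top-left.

9

The receptive field on the input at this output position is [1 9 0]. Elementwise product with the kernel and sum: 9·1 + 0·-1.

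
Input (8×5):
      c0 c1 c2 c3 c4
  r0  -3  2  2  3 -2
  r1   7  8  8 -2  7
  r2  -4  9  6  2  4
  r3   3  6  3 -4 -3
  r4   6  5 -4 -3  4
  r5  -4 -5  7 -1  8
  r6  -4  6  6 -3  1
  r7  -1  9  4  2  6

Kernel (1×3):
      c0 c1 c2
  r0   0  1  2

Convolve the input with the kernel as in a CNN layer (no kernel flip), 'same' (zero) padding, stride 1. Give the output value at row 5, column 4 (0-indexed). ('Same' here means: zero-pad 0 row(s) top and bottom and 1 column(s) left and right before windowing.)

The receptive field on the zero-padded input at this output position is [-1 8 0]. Elementwise product with the kernel and sum: 8·1 + 0·2.

8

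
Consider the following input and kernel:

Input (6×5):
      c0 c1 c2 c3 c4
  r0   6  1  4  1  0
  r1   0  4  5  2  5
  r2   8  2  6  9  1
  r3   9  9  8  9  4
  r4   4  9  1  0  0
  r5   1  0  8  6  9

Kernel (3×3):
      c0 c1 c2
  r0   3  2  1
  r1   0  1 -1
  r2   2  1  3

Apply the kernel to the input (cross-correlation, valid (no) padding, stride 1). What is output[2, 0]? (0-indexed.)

The receptive field on the input at this output position is [8 2 6 / 9 9 8 / 4 9 1]. Elementwise product with the kernel and sum: 8·3 + 2·2 + 6·1 + 9·1 + 8·-1 + 4·2 + 9·1 + 1·3.

55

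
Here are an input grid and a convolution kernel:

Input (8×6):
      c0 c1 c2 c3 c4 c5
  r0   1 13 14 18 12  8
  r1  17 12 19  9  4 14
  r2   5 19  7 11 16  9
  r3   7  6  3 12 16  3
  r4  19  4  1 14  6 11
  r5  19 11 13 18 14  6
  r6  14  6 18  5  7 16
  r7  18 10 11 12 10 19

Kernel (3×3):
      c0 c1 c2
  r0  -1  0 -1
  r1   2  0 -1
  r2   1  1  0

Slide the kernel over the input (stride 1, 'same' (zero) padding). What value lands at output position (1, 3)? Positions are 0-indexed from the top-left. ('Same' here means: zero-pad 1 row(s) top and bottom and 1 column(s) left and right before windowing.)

26

The receptive field on the zero-padded input at this output position is [14 18 12 / 19 9 4 / 7 11 16]. Elementwise product with the kernel and sum: 14·-1 + 12·-1 + 19·2 + 4·-1 + 7·1 + 11·1.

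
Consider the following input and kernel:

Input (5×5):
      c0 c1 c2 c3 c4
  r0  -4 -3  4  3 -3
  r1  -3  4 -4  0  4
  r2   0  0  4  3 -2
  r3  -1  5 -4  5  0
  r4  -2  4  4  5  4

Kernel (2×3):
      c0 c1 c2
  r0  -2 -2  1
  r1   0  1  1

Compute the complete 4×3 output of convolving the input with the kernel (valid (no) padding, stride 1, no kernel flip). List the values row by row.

Output[0,0]: The receptive field on the input at this output position is [-4 -3 4 / -3 4 -4]. Elementwise product with the kernel and sum: -4·-2 + -3·-2 + 4·1 + 4·1 + -4·1.

18 -3 -13
-2 7 13
5 -4 -11
-4 12 7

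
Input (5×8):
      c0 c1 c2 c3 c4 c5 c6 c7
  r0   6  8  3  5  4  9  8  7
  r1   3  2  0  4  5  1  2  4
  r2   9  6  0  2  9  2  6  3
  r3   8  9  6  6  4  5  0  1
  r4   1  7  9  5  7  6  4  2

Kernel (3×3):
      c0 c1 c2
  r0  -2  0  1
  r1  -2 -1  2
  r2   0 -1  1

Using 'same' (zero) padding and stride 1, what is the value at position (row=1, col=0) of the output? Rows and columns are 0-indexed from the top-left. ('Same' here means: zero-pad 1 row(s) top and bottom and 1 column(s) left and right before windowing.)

The receptive field on the zero-padded input at this output position is [0 6 8 / 0 3 2 / 0 9 6]. Elementwise product with the kernel and sum: 0·-2 + 8·1 + 0·-2 + 3·-1 + 2·2 + 9·-1 + 6·1.

6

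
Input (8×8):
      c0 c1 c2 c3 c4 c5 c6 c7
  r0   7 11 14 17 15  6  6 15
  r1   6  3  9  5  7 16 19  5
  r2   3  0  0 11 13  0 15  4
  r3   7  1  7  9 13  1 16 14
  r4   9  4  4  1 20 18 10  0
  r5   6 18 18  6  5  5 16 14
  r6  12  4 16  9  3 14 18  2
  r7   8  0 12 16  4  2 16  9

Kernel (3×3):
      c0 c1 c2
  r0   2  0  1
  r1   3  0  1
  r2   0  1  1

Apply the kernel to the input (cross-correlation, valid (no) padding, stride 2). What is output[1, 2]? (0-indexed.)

124

The receptive field on the input at this output position is [13 0 15 / 13 1 16 / 20 18 10]. Elementwise product with the kernel and sum: 13·2 + 15·1 + 13·3 + 16·1 + 18·1 + 10·1.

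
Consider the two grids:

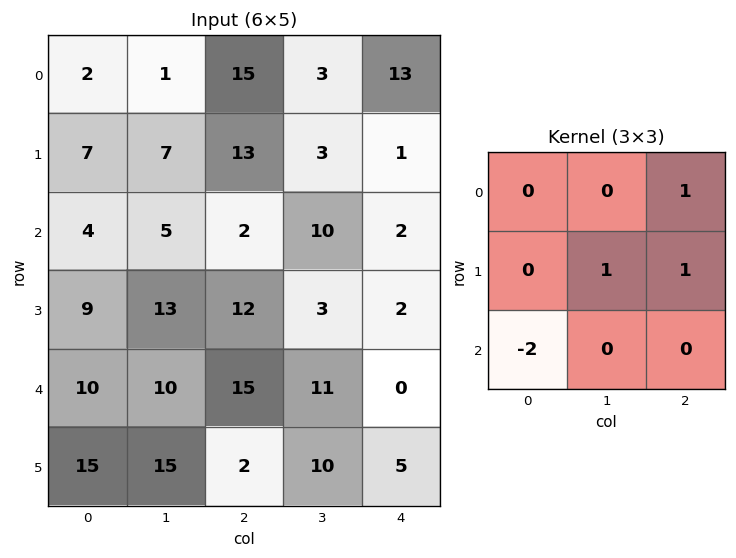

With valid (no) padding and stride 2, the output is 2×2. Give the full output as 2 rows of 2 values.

27 13
7 -23

Output[0,0]: The receptive field on the input at this output position is [2 1 15 / 7 7 13 / 4 5 2]. Elementwise product with the kernel and sum: 15·1 + 7·1 + 13·1 + 4·-2.
Output[0,1]: The receptive field on the input at this output position is [15 3 13 / 13 3 1 / 2 10 2]. Elementwise product with the kernel and sum: 13·1 + 3·1 + 1·1 + 2·-2.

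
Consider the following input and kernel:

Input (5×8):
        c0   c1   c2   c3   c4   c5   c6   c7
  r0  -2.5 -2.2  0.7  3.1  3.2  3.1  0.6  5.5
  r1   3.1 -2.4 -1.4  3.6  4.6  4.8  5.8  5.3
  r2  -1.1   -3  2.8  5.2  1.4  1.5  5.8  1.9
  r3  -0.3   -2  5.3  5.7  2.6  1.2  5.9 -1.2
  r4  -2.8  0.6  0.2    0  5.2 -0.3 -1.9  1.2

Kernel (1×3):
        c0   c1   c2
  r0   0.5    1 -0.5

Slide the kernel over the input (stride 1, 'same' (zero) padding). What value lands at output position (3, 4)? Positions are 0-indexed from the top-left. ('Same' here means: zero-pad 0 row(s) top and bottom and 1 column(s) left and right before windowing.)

4.85

The receptive field on the zero-padded input at this output position is [5.7 2.6 1.2]. Elementwise product with the kernel and sum: 5.7·0.5 + 2.6·1 + 1.2·-0.5.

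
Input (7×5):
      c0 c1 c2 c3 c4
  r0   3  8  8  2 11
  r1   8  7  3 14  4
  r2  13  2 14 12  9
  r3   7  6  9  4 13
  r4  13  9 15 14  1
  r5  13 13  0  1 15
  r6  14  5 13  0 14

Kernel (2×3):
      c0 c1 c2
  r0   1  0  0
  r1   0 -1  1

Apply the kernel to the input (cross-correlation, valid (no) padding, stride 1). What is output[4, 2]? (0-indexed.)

29

The receptive field on the input at this output position is [15 14 1 / 0 1 15]. Elementwise product with the kernel and sum: 15·1 + 1·-1 + 15·1.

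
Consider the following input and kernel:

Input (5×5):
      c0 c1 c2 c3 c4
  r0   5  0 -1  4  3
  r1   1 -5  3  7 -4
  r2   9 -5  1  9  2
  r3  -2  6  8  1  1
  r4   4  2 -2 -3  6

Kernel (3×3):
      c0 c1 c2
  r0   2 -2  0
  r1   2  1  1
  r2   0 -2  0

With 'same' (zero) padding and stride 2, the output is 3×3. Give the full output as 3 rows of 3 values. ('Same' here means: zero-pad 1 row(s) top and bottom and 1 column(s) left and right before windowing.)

3 -3 19
6 -32 40
10 -5 0

Output[0,0]: The receptive field on the zero-padded input at this output position is [0 0 0 / 0 5 0 / 0 1 -5]. Elementwise product with the kernel and sum: 0·2 + 0·-2 + 0·2 + 5·1 + 0·1 + 1·-2.
Output[0,1]: The receptive field on the zero-padded input at this output position is [0 0 0 / 0 -1 4 / -5 3 7]. Elementwise product with the kernel and sum: 0·2 + 0·-2 + 0·2 + -1·1 + 4·1 + 3·-2.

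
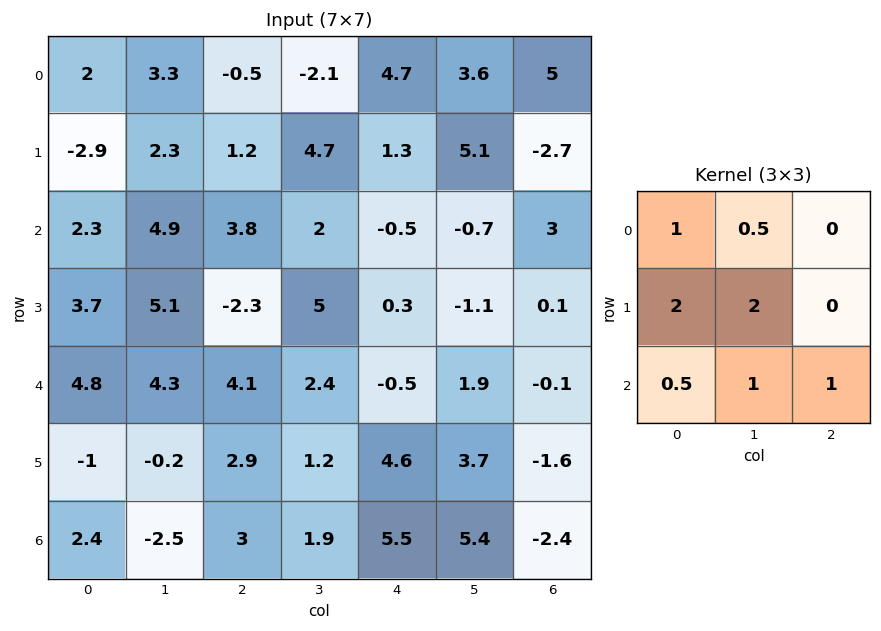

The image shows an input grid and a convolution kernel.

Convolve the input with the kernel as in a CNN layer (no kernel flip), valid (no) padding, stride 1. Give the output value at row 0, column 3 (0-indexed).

The receptive field on the input at this output position is [-2.1 4.7 3.6 / 4.7 1.3 5.1 / 2 -0.5 -0.7]. Elementwise product with the kernel and sum: -2.1·1 + 4.7·0.5 + 4.7·2 + 1.3·2 + 2·0.5 + -0.5·1 + -0.7·1.

12.05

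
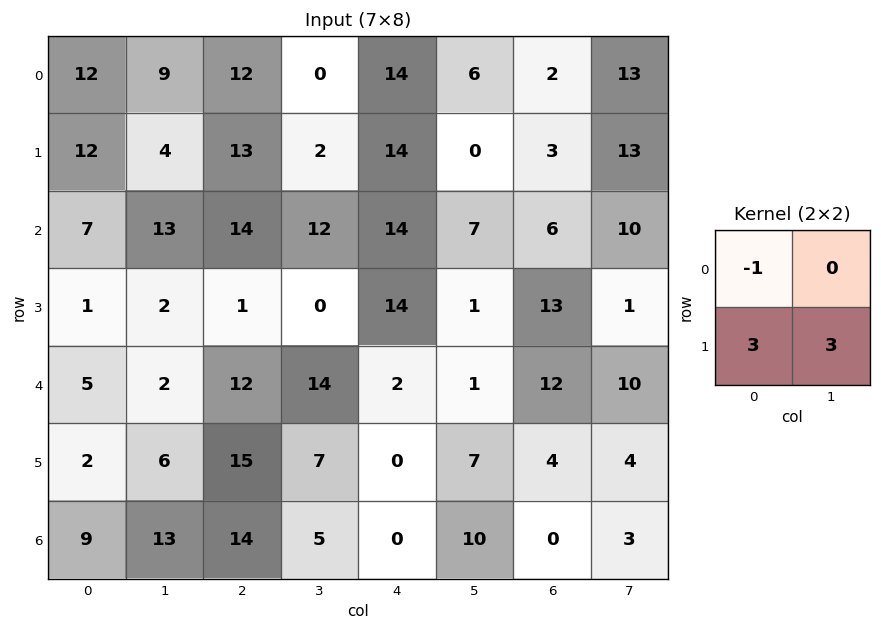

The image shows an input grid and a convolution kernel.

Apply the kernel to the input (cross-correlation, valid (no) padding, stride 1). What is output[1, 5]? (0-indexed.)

39

The receptive field on the input at this output position is [0 3 / 7 6]. Elementwise product with the kernel and sum: 0·-1 + 7·3 + 6·3.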